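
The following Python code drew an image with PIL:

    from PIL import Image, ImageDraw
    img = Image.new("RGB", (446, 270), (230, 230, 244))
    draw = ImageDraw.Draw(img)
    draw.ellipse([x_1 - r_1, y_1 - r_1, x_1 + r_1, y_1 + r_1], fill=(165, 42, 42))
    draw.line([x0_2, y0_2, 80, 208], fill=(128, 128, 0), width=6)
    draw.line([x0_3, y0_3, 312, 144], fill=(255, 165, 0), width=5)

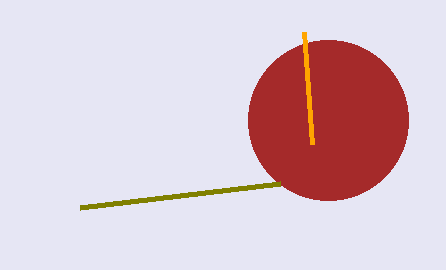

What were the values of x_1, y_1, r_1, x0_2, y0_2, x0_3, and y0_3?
x_1 = 328, y_1 = 120, r_1 = 80, x0_2 = 280, y0_2 = 184, x0_3 = 304, y0_3 = 32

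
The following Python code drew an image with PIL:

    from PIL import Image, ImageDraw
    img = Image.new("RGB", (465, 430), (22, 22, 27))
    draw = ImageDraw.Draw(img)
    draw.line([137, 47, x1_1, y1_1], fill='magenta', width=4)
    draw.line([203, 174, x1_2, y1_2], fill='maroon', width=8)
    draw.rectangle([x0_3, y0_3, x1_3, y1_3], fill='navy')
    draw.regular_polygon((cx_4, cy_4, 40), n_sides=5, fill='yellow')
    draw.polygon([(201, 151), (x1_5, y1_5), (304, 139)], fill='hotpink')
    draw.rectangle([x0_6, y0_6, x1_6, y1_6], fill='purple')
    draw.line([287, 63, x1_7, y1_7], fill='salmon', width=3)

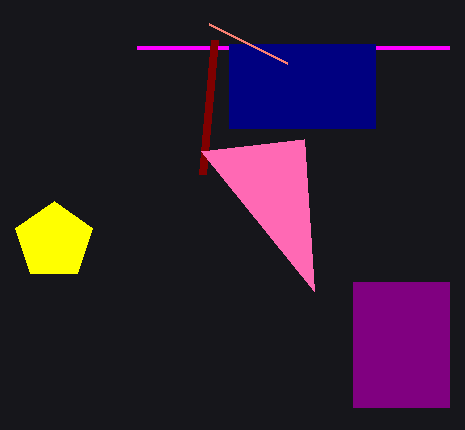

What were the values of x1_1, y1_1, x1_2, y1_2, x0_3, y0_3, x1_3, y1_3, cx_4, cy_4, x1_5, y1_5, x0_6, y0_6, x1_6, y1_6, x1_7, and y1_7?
x1_1 = 449
y1_1 = 47
x1_2 = 215
y1_2 = 40
x0_3 = 229
y0_3 = 44
x1_3 = 375
y1_3 = 128
cx_4 = 54
cy_4 = 241
x1_5 = 314
y1_5 = 291
x0_6 = 353
y0_6 = 282
x1_6 = 449
y1_6 = 407
x1_7 = 209
y1_7 = 24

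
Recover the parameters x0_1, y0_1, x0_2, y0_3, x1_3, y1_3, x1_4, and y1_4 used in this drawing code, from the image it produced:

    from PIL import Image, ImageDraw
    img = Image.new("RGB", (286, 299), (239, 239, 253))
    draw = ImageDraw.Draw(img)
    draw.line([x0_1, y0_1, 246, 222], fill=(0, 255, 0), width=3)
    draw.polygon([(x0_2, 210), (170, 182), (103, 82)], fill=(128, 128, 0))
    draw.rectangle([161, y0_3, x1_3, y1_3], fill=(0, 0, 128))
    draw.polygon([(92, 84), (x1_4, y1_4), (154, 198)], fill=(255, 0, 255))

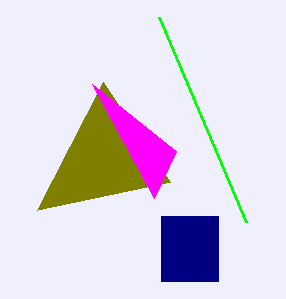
x0_1 = 159, y0_1 = 17, x0_2 = 37, y0_3 = 216, x1_3 = 218, y1_3 = 281, x1_4 = 176, y1_4 = 151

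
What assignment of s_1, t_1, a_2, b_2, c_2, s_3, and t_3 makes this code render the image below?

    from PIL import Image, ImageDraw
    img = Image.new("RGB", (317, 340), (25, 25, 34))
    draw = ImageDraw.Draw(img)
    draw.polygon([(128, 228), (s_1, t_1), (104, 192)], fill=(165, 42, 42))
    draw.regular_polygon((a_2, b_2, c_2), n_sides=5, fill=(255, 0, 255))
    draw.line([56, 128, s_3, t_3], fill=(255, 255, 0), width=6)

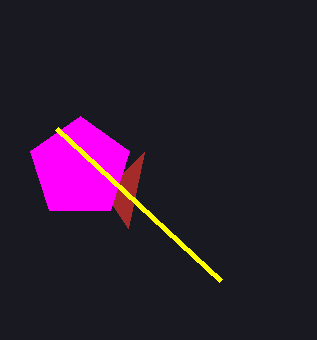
s_1 = 144; t_1 = 152; a_2 = 80; b_2 = 168; c_2 = 52; s_3 = 220; t_3 = 280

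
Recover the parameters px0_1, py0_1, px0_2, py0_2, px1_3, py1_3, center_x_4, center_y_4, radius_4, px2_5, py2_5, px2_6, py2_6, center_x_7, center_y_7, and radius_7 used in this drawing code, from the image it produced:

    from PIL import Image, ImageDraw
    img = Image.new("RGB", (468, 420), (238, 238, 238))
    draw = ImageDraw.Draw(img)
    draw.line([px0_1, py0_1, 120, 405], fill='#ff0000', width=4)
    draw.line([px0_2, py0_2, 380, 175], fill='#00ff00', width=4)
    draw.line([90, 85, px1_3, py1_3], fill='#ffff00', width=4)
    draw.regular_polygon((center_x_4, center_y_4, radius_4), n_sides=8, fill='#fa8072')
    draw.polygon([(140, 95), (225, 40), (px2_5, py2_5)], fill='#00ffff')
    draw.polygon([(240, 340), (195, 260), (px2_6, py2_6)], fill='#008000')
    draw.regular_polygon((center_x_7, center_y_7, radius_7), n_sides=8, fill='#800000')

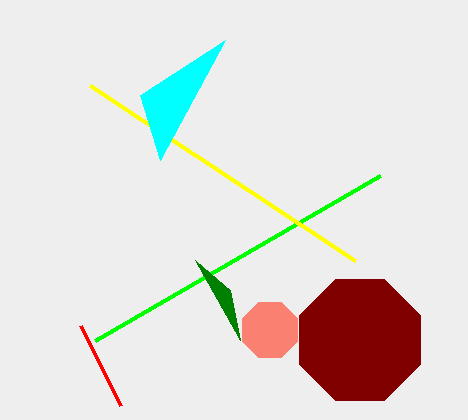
px0_1 = 80, py0_1 = 325, px0_2 = 95, py0_2 = 340, px1_3 = 355, py1_3 = 260, center_x_4 = 270, center_y_4 = 330, radius_4 = 30, px2_5 = 160, py2_5 = 160, px2_6 = 230, py2_6 = 290, center_x_7 = 360, center_y_7 = 340, radius_7 = 65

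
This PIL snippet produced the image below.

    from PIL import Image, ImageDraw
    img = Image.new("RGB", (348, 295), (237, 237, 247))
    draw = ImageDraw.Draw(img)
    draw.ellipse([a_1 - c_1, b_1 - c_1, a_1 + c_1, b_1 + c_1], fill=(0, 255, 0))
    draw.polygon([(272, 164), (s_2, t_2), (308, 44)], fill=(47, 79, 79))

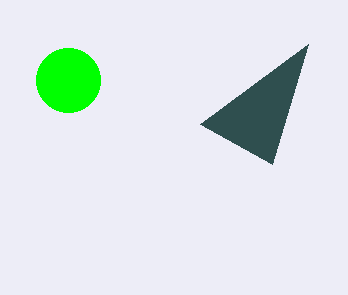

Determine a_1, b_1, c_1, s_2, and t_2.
a_1 = 68, b_1 = 80, c_1 = 32, s_2 = 200, t_2 = 124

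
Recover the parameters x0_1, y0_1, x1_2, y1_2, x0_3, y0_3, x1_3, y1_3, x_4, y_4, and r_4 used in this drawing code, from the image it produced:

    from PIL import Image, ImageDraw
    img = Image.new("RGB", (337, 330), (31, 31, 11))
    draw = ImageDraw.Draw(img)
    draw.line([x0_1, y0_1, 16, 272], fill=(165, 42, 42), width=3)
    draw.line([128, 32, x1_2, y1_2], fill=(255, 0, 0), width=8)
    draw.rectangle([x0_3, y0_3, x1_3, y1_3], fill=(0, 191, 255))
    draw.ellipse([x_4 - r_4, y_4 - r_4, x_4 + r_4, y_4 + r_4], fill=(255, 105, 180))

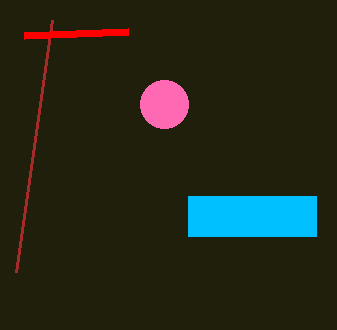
x0_1 = 52; y0_1 = 20; x1_2 = 24; y1_2 = 36; x0_3 = 188; y0_3 = 196; x1_3 = 316; y1_3 = 236; x_4 = 164; y_4 = 104; r_4 = 24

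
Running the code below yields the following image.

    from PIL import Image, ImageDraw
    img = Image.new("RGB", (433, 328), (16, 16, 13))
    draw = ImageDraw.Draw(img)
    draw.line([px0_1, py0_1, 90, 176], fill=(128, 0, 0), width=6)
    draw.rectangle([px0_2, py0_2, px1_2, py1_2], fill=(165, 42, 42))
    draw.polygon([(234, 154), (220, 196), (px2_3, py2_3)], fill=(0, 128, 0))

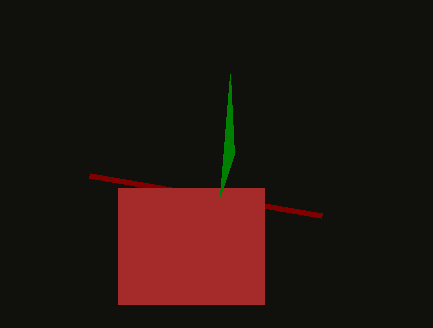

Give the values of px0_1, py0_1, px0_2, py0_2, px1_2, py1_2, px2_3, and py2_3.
px0_1 = 322; py0_1 = 216; px0_2 = 118; py0_2 = 188; px1_2 = 264; py1_2 = 304; px2_3 = 230; py2_3 = 74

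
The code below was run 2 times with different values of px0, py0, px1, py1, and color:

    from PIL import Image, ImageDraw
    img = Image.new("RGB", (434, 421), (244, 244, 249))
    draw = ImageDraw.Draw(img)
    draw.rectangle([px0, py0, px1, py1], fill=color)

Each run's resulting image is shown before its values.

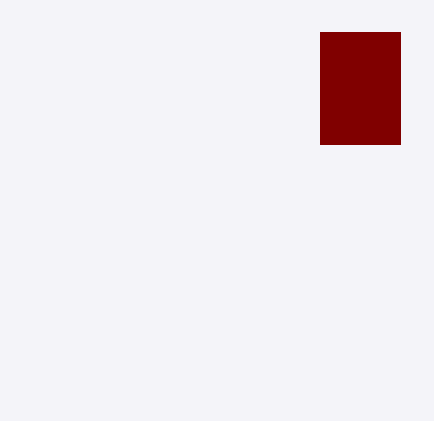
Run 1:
px0 = 320; py0 = 32; px1 = 400; py1 = 144; color = 'maroon'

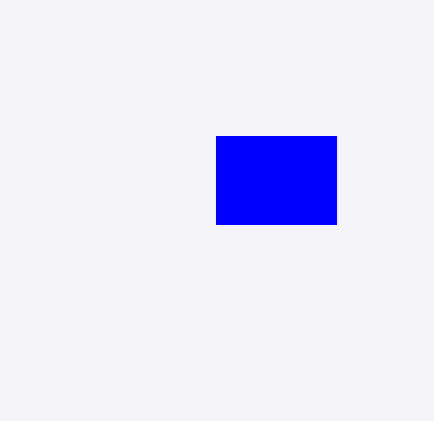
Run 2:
px0 = 216
py0 = 136
px1 = 336
py1 = 224
color = 'blue'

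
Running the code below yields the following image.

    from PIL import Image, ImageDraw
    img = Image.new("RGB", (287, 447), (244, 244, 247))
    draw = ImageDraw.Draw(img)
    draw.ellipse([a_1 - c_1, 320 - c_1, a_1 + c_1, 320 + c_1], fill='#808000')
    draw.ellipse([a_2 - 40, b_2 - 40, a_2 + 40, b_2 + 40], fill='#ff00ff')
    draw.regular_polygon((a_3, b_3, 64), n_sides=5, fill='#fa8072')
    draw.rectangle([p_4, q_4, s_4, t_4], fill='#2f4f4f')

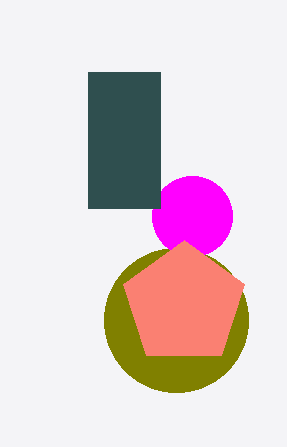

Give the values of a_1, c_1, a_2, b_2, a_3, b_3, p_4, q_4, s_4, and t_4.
a_1 = 176, c_1 = 72, a_2 = 192, b_2 = 216, a_3 = 184, b_3 = 304, p_4 = 88, q_4 = 72, s_4 = 160, t_4 = 208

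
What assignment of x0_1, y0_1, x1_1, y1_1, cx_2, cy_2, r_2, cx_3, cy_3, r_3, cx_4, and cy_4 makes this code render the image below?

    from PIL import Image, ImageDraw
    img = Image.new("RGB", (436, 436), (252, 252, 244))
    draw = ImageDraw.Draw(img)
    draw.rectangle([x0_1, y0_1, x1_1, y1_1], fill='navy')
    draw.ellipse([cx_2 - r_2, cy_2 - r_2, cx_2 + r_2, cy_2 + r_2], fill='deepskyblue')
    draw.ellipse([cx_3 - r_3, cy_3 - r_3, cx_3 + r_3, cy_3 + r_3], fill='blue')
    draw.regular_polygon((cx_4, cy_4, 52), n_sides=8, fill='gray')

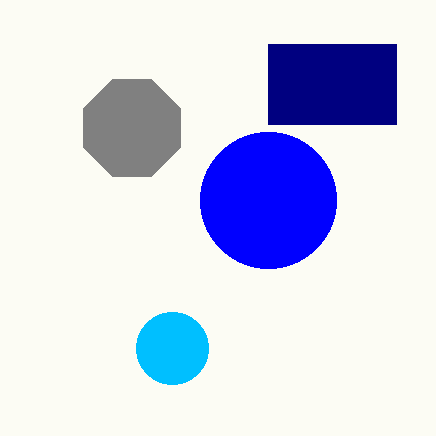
x0_1 = 268
y0_1 = 44
x1_1 = 396
y1_1 = 124
cx_2 = 172
cy_2 = 348
r_2 = 36
cx_3 = 268
cy_3 = 200
r_3 = 68
cx_4 = 132
cy_4 = 128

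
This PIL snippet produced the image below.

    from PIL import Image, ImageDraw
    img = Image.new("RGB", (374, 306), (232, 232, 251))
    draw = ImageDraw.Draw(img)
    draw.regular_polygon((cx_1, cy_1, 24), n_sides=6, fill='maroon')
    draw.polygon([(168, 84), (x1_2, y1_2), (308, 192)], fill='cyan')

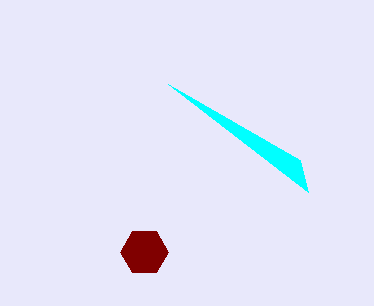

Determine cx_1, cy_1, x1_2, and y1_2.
cx_1 = 144
cy_1 = 252
x1_2 = 300
y1_2 = 160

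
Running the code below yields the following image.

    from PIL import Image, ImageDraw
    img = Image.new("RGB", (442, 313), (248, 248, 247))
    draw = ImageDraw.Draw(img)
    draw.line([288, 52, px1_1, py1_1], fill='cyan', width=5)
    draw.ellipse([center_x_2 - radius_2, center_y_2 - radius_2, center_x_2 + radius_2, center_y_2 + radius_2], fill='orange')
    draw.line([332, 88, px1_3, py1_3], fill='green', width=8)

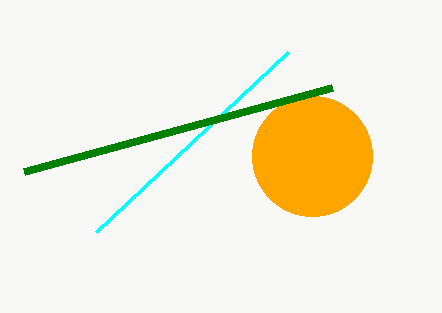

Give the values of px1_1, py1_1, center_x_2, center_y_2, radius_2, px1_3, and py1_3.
px1_1 = 96, py1_1 = 232, center_x_2 = 312, center_y_2 = 156, radius_2 = 60, px1_3 = 24, py1_3 = 172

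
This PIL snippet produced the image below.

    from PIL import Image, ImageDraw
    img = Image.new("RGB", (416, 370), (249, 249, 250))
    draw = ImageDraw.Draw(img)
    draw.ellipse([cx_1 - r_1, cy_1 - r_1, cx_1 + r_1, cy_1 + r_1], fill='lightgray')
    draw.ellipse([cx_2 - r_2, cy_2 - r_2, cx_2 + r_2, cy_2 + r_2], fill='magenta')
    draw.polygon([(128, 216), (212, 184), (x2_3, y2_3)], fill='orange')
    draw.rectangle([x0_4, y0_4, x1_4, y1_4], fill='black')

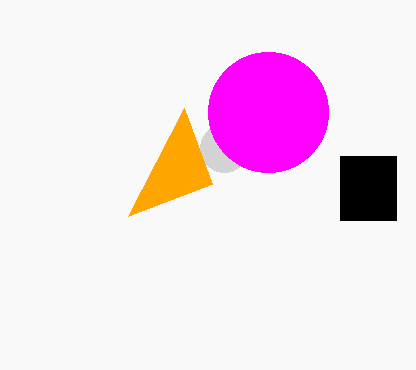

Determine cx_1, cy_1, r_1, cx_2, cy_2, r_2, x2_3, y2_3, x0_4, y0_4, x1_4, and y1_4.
cx_1 = 224, cy_1 = 148, r_1 = 24, cx_2 = 268, cy_2 = 112, r_2 = 60, x2_3 = 184, y2_3 = 108, x0_4 = 340, y0_4 = 156, x1_4 = 396, y1_4 = 220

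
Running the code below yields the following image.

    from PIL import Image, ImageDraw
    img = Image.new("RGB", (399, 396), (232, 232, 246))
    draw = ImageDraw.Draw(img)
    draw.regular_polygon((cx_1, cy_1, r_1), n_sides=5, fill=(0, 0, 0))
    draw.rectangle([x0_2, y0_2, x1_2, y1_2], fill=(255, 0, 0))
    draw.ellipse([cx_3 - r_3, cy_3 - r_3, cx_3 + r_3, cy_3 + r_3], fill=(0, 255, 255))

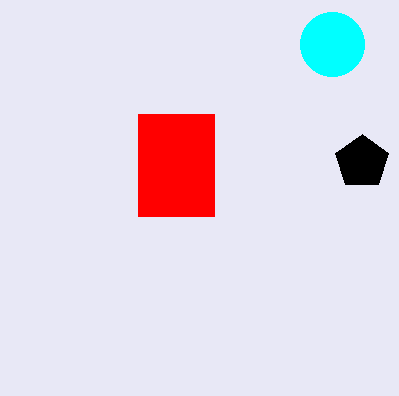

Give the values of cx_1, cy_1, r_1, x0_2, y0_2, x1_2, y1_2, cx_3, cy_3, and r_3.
cx_1 = 362; cy_1 = 162; r_1 = 28; x0_2 = 138; y0_2 = 114; x1_2 = 214; y1_2 = 216; cx_3 = 332; cy_3 = 44; r_3 = 32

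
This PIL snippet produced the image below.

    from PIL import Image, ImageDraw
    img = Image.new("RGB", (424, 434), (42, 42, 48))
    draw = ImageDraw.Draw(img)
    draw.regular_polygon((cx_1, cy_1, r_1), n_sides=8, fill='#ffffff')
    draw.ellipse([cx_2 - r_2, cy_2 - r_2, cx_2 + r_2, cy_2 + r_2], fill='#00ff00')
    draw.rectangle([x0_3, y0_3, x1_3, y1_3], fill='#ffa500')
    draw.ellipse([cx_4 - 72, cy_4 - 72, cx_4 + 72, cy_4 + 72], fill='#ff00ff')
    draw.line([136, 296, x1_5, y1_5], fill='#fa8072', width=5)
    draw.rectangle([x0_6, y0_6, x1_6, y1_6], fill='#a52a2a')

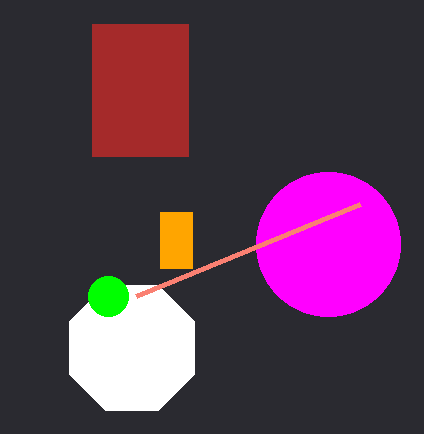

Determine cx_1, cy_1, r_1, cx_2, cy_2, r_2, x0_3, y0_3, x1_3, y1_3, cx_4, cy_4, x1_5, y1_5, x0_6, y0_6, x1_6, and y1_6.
cx_1 = 132
cy_1 = 348
r_1 = 68
cx_2 = 108
cy_2 = 296
r_2 = 20
x0_3 = 160
y0_3 = 212
x1_3 = 192
y1_3 = 268
cx_4 = 328
cy_4 = 244
x1_5 = 360
y1_5 = 204
x0_6 = 92
y0_6 = 24
x1_6 = 188
y1_6 = 156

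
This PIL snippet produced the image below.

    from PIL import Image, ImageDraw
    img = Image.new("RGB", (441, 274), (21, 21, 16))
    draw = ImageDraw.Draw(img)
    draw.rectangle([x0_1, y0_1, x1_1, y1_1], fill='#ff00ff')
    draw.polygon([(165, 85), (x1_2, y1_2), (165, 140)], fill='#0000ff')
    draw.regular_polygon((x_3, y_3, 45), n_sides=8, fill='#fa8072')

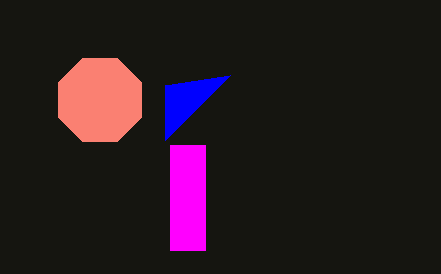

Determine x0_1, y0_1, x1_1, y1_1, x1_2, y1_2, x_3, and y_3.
x0_1 = 170; y0_1 = 145; x1_1 = 205; y1_1 = 250; x1_2 = 230; y1_2 = 75; x_3 = 100; y_3 = 100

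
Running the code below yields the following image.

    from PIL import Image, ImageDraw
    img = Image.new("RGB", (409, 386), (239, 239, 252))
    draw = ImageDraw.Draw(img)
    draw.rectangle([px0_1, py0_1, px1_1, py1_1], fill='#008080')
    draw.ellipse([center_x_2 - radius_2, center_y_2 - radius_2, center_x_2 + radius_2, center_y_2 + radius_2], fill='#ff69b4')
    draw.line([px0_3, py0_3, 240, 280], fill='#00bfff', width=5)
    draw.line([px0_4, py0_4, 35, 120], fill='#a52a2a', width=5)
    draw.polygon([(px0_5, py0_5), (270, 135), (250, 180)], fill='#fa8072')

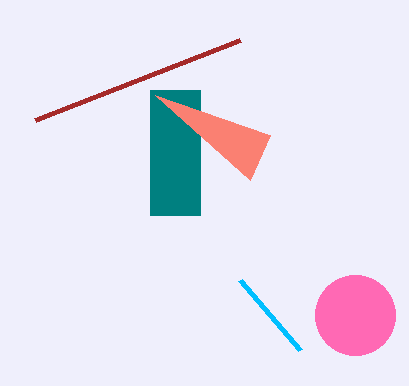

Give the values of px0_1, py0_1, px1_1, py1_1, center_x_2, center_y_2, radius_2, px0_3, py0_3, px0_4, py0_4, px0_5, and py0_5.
px0_1 = 150, py0_1 = 90, px1_1 = 200, py1_1 = 215, center_x_2 = 355, center_y_2 = 315, radius_2 = 40, px0_3 = 300, py0_3 = 350, px0_4 = 240, py0_4 = 40, px0_5 = 155, py0_5 = 95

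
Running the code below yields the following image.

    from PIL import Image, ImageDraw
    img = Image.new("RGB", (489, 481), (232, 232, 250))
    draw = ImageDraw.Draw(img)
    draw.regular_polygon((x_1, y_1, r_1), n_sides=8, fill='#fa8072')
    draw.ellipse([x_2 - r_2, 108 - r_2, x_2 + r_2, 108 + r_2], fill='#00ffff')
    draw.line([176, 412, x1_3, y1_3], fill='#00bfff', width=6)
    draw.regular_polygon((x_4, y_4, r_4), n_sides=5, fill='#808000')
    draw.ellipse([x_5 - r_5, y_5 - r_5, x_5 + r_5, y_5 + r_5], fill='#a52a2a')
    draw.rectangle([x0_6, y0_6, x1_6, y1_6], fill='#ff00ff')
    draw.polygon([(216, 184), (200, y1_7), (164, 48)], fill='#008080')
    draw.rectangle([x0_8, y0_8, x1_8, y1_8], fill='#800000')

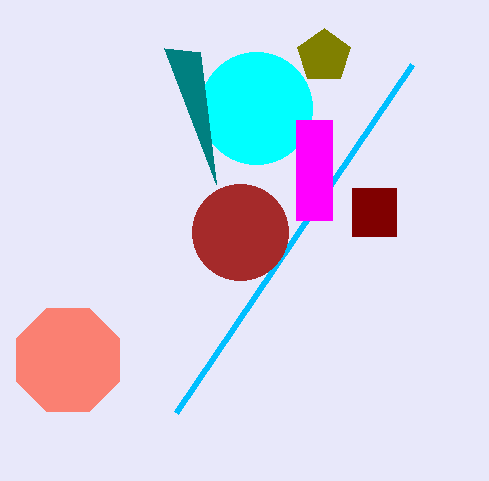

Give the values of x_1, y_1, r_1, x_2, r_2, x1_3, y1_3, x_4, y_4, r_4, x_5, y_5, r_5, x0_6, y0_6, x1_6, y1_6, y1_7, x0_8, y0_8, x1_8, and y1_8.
x_1 = 68, y_1 = 360, r_1 = 56, x_2 = 256, r_2 = 56, x1_3 = 412, y1_3 = 64, x_4 = 324, y_4 = 56, r_4 = 28, x_5 = 240, y_5 = 232, r_5 = 48, x0_6 = 296, y0_6 = 120, x1_6 = 332, y1_6 = 220, y1_7 = 52, x0_8 = 352, y0_8 = 188, x1_8 = 396, y1_8 = 236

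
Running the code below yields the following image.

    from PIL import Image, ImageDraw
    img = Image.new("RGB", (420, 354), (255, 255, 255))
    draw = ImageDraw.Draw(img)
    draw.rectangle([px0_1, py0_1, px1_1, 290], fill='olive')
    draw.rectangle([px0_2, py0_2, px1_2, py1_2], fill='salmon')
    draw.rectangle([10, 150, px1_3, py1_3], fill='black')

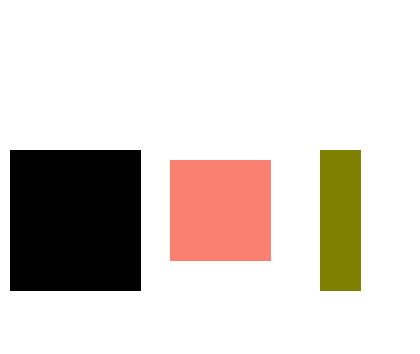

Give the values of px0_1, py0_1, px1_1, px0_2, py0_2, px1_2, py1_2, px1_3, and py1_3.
px0_1 = 320, py0_1 = 150, px1_1 = 360, px0_2 = 170, py0_2 = 160, px1_2 = 270, py1_2 = 260, px1_3 = 140, py1_3 = 290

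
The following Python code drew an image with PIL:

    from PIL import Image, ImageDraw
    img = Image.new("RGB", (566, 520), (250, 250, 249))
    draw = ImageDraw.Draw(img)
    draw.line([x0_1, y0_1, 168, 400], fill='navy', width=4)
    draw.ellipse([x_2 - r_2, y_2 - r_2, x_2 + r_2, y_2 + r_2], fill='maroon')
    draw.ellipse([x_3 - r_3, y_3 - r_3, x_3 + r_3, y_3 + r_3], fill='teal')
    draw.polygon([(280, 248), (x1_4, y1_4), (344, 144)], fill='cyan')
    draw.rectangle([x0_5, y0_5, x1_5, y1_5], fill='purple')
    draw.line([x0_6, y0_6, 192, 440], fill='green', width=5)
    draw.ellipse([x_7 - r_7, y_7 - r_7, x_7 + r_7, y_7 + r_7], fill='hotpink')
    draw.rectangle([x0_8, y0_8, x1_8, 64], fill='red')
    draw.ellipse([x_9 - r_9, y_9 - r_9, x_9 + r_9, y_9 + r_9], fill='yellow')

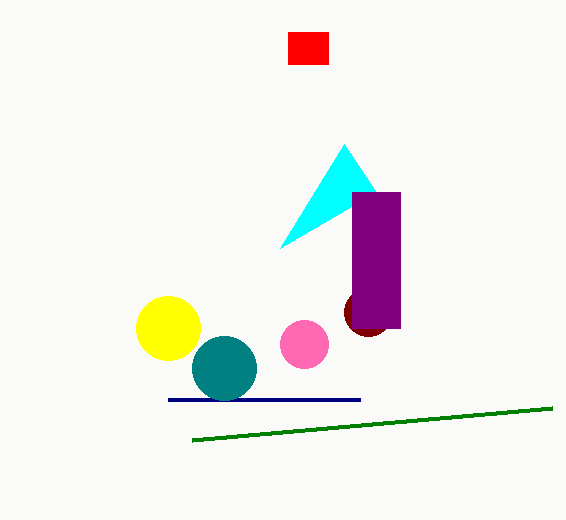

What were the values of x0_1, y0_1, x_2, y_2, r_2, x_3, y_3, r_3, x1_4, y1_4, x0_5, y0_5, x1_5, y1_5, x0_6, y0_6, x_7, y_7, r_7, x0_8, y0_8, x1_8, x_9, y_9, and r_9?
x0_1 = 360; y0_1 = 400; x_2 = 368; y_2 = 312; r_2 = 24; x_3 = 224; y_3 = 368; r_3 = 32; x1_4 = 376; y1_4 = 192; x0_5 = 352; y0_5 = 192; x1_5 = 400; y1_5 = 328; x0_6 = 552; y0_6 = 408; x_7 = 304; y_7 = 344; r_7 = 24; x0_8 = 288; y0_8 = 32; x1_8 = 328; x_9 = 168; y_9 = 328; r_9 = 32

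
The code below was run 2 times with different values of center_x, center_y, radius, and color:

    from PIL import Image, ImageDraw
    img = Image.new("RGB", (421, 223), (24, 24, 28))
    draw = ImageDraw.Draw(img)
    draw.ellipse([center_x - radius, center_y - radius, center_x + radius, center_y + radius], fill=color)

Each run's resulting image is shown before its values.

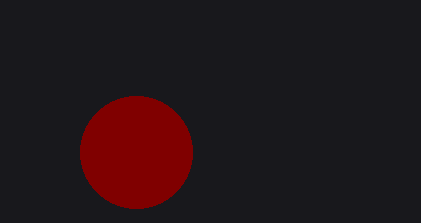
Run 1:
center_x = 136; center_y = 152; radius = 56; color = 'maroon'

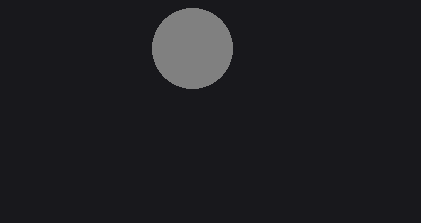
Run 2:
center_x = 192; center_y = 48; radius = 40; color = 'gray'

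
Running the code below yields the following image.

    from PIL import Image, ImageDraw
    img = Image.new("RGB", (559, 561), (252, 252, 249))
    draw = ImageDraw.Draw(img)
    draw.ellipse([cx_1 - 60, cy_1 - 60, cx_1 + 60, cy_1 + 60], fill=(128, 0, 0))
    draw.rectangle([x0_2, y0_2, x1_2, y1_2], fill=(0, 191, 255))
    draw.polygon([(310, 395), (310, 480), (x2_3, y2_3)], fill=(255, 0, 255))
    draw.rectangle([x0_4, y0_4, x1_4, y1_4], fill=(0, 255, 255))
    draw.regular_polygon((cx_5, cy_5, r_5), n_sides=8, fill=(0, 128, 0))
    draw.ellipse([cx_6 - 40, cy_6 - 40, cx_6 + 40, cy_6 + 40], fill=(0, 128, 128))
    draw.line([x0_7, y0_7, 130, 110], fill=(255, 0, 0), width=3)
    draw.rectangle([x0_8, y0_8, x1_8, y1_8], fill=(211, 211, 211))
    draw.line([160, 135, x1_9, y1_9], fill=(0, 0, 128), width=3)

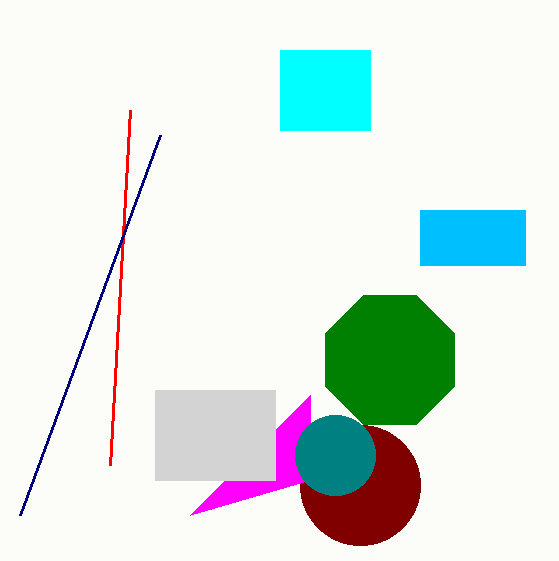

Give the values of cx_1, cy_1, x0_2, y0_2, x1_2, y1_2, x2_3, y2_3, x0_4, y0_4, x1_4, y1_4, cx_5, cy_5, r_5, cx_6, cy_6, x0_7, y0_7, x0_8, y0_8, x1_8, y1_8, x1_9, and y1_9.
cx_1 = 360; cy_1 = 485; x0_2 = 420; y0_2 = 210; x1_2 = 525; y1_2 = 265; x2_3 = 190; y2_3 = 515; x0_4 = 280; y0_4 = 50; x1_4 = 370; y1_4 = 130; cx_5 = 390; cy_5 = 360; r_5 = 70; cx_6 = 335; cy_6 = 455; x0_7 = 110; y0_7 = 465; x0_8 = 155; y0_8 = 390; x1_8 = 275; y1_8 = 480; x1_9 = 20; y1_9 = 515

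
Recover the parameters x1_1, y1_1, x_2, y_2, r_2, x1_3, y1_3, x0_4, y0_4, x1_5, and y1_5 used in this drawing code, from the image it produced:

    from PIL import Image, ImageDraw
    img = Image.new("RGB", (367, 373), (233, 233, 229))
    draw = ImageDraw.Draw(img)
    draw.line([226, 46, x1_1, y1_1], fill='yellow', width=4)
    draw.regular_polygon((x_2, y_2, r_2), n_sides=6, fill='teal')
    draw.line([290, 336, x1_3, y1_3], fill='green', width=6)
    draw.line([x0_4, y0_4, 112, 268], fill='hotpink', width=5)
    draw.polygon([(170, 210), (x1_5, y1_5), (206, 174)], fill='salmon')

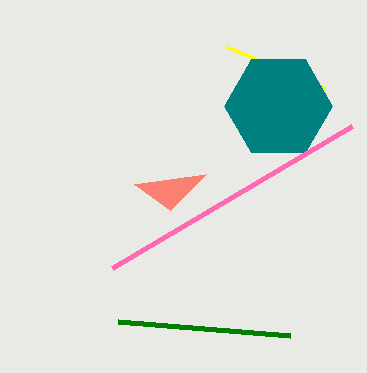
x1_1 = 324; y1_1 = 88; x_2 = 278; y_2 = 106; r_2 = 54; x1_3 = 118; y1_3 = 322; x0_4 = 352; y0_4 = 126; x1_5 = 134; y1_5 = 184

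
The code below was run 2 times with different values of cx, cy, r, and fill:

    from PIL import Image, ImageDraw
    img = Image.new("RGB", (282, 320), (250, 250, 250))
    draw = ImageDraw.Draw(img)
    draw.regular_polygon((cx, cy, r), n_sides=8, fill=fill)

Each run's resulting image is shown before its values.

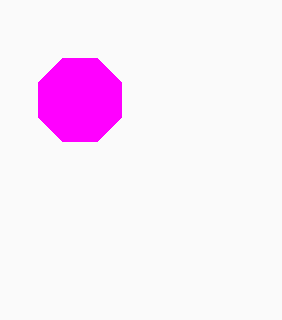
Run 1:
cx = 80, cy = 100, r = 45, fill = 'magenta'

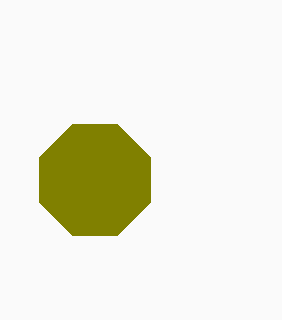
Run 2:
cx = 95; cy = 180; r = 60; fill = 'olive'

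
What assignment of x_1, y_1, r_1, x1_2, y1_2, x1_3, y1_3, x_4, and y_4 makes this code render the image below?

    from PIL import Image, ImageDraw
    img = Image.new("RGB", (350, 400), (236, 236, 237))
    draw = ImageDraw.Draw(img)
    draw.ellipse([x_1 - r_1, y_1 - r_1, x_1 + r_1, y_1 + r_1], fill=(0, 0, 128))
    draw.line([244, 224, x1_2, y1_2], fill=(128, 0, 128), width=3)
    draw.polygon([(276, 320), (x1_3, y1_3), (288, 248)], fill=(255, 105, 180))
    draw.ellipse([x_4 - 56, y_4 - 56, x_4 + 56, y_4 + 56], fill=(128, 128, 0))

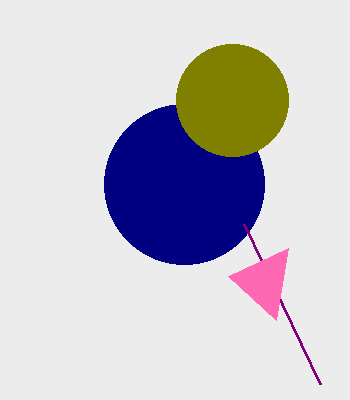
x_1 = 184
y_1 = 184
r_1 = 80
x1_2 = 320
y1_2 = 384
x1_3 = 228
y1_3 = 276
x_4 = 232
y_4 = 100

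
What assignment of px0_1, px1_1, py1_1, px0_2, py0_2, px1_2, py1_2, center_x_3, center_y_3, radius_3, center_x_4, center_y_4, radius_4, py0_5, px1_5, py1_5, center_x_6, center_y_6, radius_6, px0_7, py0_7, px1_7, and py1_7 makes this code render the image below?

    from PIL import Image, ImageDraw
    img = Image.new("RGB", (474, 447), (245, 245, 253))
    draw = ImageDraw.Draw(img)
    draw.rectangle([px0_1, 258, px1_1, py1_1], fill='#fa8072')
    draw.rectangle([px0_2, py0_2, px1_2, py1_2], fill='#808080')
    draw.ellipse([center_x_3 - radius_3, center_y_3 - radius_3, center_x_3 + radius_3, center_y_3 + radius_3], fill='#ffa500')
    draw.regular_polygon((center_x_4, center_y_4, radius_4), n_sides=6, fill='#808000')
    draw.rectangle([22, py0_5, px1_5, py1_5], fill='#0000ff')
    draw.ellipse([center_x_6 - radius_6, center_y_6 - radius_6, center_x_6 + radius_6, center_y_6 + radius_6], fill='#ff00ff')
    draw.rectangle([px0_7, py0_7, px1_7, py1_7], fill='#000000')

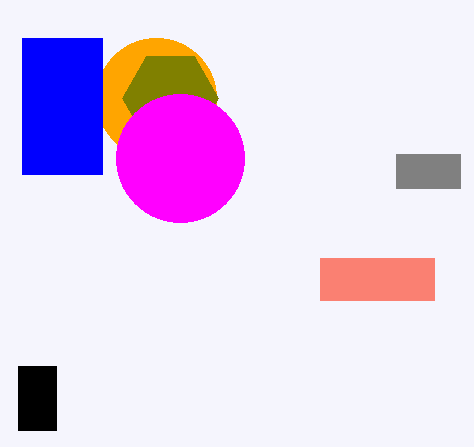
px0_1 = 320; px1_1 = 434; py1_1 = 300; px0_2 = 396; py0_2 = 154; px1_2 = 460; py1_2 = 188; center_x_3 = 156; center_y_3 = 98; radius_3 = 60; center_x_4 = 170; center_y_4 = 98; radius_4 = 48; py0_5 = 38; px1_5 = 102; py1_5 = 174; center_x_6 = 180; center_y_6 = 158; radius_6 = 64; px0_7 = 18; py0_7 = 366; px1_7 = 56; py1_7 = 430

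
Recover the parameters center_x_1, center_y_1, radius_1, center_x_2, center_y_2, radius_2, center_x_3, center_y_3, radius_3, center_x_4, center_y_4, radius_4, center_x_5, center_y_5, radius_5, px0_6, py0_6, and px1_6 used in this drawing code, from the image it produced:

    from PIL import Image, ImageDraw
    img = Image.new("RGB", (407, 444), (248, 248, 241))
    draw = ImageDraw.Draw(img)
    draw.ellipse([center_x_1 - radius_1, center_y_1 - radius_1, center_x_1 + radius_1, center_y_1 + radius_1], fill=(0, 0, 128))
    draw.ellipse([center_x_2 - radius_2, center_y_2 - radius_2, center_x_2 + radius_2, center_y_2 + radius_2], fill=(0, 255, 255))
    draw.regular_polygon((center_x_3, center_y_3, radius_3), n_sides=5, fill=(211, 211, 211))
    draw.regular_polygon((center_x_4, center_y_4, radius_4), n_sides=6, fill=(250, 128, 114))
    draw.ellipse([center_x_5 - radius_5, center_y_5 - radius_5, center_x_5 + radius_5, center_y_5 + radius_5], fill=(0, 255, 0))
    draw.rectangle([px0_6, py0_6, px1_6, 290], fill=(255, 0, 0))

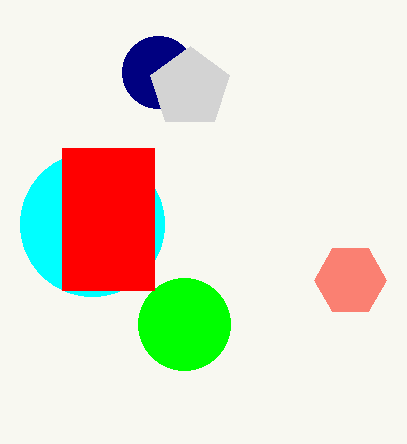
center_x_1 = 158
center_y_1 = 72
radius_1 = 36
center_x_2 = 92
center_y_2 = 224
radius_2 = 72
center_x_3 = 190
center_y_3 = 88
radius_3 = 42
center_x_4 = 350
center_y_4 = 280
radius_4 = 36
center_x_5 = 184
center_y_5 = 324
radius_5 = 46
px0_6 = 62
py0_6 = 148
px1_6 = 154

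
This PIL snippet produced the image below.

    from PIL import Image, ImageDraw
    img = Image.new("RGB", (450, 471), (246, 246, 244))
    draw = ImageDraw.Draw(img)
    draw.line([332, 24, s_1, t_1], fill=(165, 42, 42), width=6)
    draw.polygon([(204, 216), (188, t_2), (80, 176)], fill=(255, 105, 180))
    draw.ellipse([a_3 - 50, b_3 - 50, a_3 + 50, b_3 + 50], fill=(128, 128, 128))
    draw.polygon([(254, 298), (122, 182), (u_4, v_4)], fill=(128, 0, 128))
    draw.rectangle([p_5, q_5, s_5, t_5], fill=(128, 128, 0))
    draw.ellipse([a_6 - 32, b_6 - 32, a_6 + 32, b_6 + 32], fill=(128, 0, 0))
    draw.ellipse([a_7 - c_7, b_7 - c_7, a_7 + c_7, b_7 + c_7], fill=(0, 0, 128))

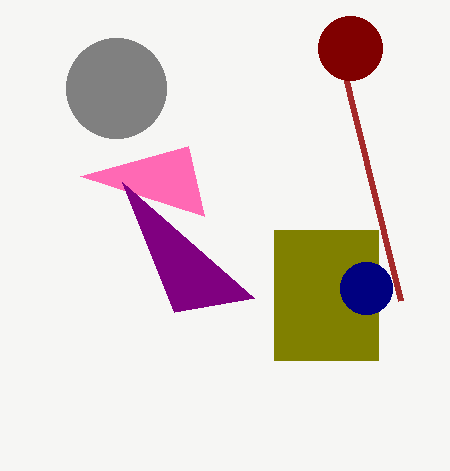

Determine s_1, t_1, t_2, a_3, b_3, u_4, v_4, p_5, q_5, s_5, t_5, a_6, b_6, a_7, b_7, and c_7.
s_1 = 400
t_1 = 300
t_2 = 146
a_3 = 116
b_3 = 88
u_4 = 174
v_4 = 312
p_5 = 274
q_5 = 230
s_5 = 378
t_5 = 360
a_6 = 350
b_6 = 48
a_7 = 366
b_7 = 288
c_7 = 26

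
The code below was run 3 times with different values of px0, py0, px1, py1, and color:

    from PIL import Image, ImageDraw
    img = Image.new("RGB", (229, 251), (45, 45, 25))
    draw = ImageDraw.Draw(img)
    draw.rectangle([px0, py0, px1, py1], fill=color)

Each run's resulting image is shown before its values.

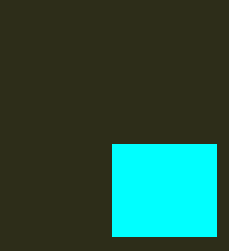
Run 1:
px0 = 112
py0 = 144
px1 = 216
py1 = 236
color = 'cyan'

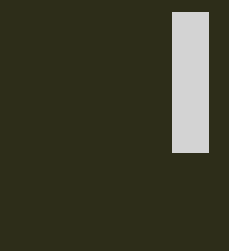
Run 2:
px0 = 172
py0 = 12
px1 = 208
py1 = 152
color = 'lightgray'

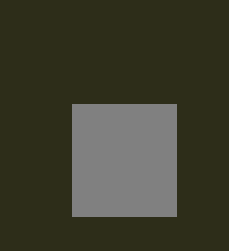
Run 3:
px0 = 72
py0 = 104
px1 = 176
py1 = 216
color = 'gray'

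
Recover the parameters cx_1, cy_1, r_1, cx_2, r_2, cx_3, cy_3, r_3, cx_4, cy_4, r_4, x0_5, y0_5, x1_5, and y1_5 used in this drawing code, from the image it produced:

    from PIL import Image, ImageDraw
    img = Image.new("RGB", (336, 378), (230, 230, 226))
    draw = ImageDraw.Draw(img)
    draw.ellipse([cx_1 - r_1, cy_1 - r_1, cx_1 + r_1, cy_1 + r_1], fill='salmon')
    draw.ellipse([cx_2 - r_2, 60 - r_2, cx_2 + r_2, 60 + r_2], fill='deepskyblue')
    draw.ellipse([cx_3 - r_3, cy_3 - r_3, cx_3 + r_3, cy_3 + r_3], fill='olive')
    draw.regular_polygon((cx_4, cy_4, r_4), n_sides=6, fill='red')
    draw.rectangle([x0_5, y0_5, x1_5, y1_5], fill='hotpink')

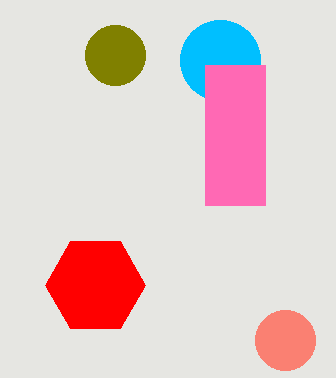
cx_1 = 285
cy_1 = 340
r_1 = 30
cx_2 = 220
r_2 = 40
cx_3 = 115
cy_3 = 55
r_3 = 30
cx_4 = 95
cy_4 = 285
r_4 = 50
x0_5 = 205
y0_5 = 65
x1_5 = 265
y1_5 = 205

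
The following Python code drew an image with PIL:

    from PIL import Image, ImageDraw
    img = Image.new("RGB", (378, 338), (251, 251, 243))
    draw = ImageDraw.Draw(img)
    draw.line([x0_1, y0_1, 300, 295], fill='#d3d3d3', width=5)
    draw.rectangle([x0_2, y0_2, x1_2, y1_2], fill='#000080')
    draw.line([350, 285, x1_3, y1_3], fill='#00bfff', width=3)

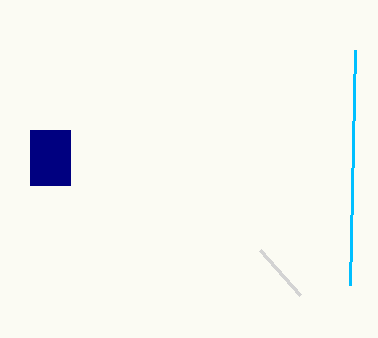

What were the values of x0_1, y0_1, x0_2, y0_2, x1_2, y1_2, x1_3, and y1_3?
x0_1 = 260; y0_1 = 250; x0_2 = 30; y0_2 = 130; x1_2 = 70; y1_2 = 185; x1_3 = 355; y1_3 = 50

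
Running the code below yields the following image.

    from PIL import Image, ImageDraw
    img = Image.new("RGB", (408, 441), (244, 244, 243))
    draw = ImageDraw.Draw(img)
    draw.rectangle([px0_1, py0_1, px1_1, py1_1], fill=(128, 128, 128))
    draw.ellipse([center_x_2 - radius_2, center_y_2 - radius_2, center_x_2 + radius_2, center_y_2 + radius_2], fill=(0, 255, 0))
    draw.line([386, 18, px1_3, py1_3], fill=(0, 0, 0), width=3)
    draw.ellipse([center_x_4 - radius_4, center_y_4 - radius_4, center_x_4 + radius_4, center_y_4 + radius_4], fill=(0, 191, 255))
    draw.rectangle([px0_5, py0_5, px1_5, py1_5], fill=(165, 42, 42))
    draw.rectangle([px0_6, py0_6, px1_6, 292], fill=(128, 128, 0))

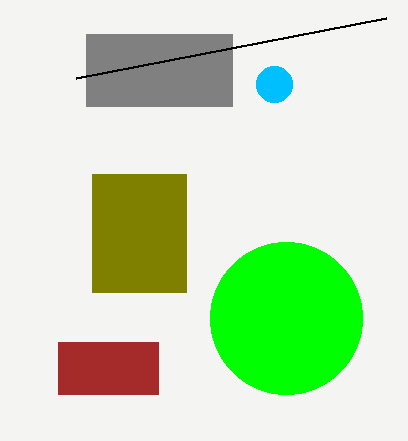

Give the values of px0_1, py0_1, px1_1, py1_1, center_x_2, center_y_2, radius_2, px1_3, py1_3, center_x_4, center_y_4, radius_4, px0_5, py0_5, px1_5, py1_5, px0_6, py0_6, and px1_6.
px0_1 = 86
py0_1 = 34
px1_1 = 232
py1_1 = 106
center_x_2 = 286
center_y_2 = 318
radius_2 = 76
px1_3 = 76
py1_3 = 78
center_x_4 = 274
center_y_4 = 84
radius_4 = 18
px0_5 = 58
py0_5 = 342
px1_5 = 158
py1_5 = 394
px0_6 = 92
py0_6 = 174
px1_6 = 186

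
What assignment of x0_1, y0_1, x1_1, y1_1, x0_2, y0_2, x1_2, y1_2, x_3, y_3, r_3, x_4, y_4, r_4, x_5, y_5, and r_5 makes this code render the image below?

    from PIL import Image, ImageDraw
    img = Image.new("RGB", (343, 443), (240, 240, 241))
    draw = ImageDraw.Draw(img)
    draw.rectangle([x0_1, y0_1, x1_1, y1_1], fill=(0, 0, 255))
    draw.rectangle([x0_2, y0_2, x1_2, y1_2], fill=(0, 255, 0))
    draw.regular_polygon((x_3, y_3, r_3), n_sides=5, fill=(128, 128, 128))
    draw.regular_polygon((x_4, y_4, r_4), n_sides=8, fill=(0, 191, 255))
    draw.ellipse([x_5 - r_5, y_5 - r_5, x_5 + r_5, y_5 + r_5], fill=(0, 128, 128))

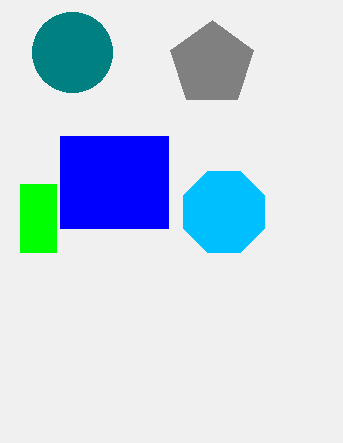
x0_1 = 60
y0_1 = 136
x1_1 = 168
y1_1 = 228
x0_2 = 20
y0_2 = 184
x1_2 = 56
y1_2 = 252
x_3 = 212
y_3 = 64
r_3 = 44
x_4 = 224
y_4 = 212
r_4 = 44
x_5 = 72
y_5 = 52
r_5 = 40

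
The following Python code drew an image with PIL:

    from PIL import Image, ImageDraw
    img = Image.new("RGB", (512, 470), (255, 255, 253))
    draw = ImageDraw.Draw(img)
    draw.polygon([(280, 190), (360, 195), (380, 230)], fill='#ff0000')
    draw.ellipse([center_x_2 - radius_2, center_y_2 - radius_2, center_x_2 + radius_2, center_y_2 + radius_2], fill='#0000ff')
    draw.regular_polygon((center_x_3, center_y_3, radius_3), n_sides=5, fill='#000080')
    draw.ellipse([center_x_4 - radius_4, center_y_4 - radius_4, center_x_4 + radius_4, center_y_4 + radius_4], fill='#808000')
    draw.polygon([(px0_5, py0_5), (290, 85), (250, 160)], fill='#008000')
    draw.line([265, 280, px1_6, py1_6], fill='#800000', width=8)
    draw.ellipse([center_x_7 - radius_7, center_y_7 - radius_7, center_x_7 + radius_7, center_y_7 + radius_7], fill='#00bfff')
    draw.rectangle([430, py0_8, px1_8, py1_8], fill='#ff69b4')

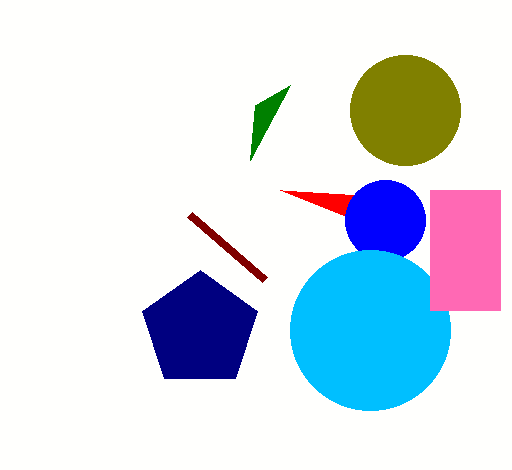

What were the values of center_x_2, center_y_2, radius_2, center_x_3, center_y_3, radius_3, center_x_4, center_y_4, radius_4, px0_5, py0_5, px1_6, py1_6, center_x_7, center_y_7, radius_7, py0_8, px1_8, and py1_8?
center_x_2 = 385, center_y_2 = 220, radius_2 = 40, center_x_3 = 200, center_y_3 = 330, radius_3 = 60, center_x_4 = 405, center_y_4 = 110, radius_4 = 55, px0_5 = 255, py0_5 = 105, px1_6 = 190, py1_6 = 215, center_x_7 = 370, center_y_7 = 330, radius_7 = 80, py0_8 = 190, px1_8 = 500, py1_8 = 310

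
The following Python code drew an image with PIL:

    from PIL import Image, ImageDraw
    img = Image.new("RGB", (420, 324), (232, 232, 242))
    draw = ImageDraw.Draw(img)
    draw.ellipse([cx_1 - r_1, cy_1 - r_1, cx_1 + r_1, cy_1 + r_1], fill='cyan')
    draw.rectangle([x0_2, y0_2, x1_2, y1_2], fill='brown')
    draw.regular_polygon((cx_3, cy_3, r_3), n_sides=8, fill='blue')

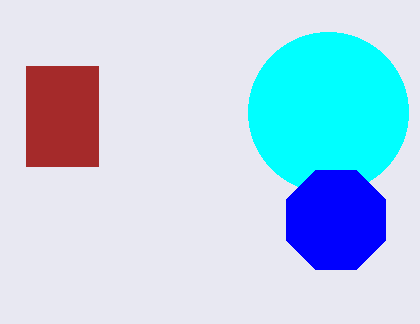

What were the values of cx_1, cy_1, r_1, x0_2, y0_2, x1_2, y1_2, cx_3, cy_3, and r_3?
cx_1 = 328
cy_1 = 112
r_1 = 80
x0_2 = 26
y0_2 = 66
x1_2 = 98
y1_2 = 166
cx_3 = 336
cy_3 = 220
r_3 = 54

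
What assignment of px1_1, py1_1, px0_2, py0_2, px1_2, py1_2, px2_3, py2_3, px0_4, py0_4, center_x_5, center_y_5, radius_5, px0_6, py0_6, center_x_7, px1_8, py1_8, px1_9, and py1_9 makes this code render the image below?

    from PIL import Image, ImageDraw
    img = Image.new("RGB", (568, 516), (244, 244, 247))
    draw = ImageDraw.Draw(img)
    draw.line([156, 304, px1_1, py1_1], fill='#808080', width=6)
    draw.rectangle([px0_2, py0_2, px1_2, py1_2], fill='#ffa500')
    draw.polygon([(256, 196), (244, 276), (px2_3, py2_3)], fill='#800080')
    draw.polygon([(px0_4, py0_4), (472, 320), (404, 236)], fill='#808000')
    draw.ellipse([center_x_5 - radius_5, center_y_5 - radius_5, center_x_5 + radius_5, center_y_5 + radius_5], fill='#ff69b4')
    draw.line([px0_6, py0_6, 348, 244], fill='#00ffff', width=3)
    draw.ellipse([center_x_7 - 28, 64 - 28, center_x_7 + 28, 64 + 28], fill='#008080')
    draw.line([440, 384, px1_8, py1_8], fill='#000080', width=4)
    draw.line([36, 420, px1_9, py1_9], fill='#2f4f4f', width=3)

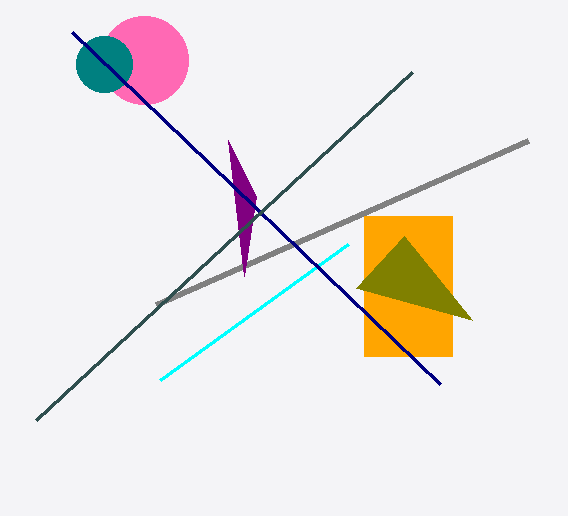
px1_1 = 528
py1_1 = 140
px0_2 = 364
py0_2 = 216
px1_2 = 452
py1_2 = 356
px2_3 = 228
py2_3 = 140
px0_4 = 356
py0_4 = 288
center_x_5 = 144
center_y_5 = 60
radius_5 = 44
px0_6 = 160
py0_6 = 380
center_x_7 = 104
px1_8 = 72
py1_8 = 32
px1_9 = 412
py1_9 = 72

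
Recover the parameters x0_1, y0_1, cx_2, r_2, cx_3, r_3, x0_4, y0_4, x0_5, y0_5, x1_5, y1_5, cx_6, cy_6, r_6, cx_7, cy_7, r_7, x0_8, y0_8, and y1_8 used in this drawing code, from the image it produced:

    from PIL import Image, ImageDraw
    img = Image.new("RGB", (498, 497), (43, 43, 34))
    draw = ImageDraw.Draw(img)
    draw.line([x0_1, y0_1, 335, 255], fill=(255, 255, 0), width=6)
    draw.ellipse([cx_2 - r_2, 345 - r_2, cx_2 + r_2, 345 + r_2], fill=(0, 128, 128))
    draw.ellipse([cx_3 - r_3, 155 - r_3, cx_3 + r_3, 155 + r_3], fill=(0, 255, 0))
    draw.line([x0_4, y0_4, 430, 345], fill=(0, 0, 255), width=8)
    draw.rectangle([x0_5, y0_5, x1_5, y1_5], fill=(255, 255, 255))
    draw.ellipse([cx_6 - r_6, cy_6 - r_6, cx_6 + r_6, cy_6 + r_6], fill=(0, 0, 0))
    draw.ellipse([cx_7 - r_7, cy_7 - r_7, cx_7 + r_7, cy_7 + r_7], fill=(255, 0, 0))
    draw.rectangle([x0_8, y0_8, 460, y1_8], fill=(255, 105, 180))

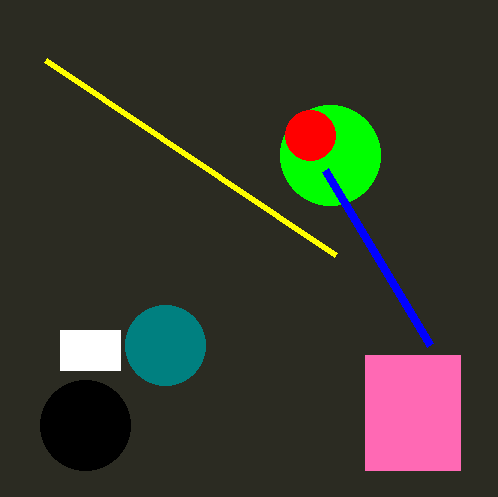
x0_1 = 45; y0_1 = 60; cx_2 = 165; r_2 = 40; cx_3 = 330; r_3 = 50; x0_4 = 325; y0_4 = 170; x0_5 = 60; y0_5 = 330; x1_5 = 120; y1_5 = 370; cx_6 = 85; cy_6 = 425; r_6 = 45; cx_7 = 310; cy_7 = 135; r_7 = 25; x0_8 = 365; y0_8 = 355; y1_8 = 470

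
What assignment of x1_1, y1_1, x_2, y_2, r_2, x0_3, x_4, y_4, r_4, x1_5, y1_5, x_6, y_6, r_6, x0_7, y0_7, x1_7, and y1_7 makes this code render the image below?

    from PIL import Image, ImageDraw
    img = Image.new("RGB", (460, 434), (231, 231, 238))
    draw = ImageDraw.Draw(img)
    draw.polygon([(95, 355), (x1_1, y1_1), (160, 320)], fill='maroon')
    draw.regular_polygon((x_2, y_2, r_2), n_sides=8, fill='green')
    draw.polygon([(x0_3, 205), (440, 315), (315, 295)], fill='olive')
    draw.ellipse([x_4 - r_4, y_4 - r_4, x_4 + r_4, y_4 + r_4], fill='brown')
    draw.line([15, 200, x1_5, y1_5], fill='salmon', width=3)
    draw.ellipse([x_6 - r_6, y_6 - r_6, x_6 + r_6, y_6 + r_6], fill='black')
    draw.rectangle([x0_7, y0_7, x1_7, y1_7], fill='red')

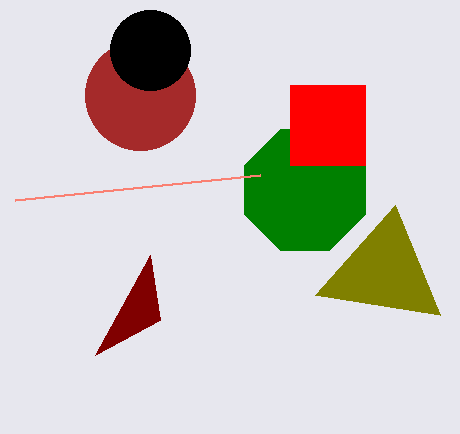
x1_1 = 150
y1_1 = 255
x_2 = 305
y_2 = 190
r_2 = 65
x0_3 = 395
x_4 = 140
y_4 = 95
r_4 = 55
x1_5 = 260
y1_5 = 175
x_6 = 150
y_6 = 50
r_6 = 40
x0_7 = 290
y0_7 = 85
x1_7 = 365
y1_7 = 165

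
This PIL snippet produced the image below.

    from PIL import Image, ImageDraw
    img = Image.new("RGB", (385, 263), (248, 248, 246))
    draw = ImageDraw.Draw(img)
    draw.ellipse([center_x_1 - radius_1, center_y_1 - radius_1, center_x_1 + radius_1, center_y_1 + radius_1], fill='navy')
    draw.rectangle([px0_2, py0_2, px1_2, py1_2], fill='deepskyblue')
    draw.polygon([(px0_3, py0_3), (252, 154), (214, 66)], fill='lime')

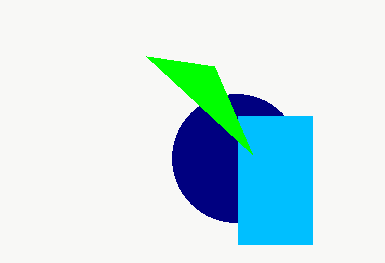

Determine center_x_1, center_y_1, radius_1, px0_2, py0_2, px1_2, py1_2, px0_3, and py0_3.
center_x_1 = 236
center_y_1 = 158
radius_1 = 64
px0_2 = 238
py0_2 = 116
px1_2 = 312
py1_2 = 244
px0_3 = 146
py0_3 = 56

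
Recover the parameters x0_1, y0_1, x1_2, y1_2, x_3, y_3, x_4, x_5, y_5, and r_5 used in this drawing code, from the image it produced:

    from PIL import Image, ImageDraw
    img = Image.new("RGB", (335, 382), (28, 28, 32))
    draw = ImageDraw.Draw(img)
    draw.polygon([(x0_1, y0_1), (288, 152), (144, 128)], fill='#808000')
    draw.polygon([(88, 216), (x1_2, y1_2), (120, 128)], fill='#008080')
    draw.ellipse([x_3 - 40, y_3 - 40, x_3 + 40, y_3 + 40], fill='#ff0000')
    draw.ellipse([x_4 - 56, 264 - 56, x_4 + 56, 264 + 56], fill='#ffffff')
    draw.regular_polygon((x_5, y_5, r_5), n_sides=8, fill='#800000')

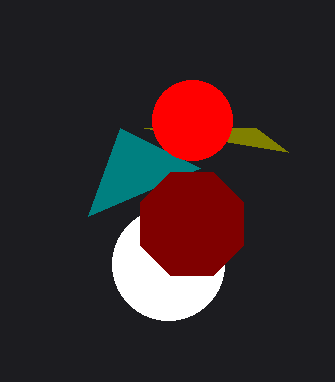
x0_1 = 256
y0_1 = 128
x1_2 = 200
y1_2 = 168
x_3 = 192
y_3 = 120
x_4 = 168
x_5 = 192
y_5 = 224
r_5 = 56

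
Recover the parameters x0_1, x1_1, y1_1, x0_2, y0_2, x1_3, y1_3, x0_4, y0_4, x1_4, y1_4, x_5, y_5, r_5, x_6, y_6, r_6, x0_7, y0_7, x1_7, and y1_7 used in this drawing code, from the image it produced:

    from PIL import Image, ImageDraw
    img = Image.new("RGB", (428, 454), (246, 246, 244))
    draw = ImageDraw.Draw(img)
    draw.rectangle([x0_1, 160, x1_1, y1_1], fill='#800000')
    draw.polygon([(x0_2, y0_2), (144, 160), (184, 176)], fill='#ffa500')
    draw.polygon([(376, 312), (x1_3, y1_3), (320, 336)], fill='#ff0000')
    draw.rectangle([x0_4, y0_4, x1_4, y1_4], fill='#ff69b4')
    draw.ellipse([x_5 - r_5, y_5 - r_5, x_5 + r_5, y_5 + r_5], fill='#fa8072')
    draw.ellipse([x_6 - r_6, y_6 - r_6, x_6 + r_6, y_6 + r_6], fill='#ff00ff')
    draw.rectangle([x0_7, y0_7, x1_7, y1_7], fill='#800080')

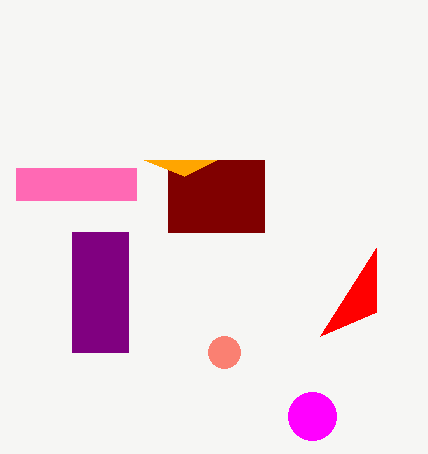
x0_1 = 168, x1_1 = 264, y1_1 = 232, x0_2 = 216, y0_2 = 160, x1_3 = 376, y1_3 = 248, x0_4 = 16, y0_4 = 168, x1_4 = 136, y1_4 = 200, x_5 = 224, y_5 = 352, r_5 = 16, x_6 = 312, y_6 = 416, r_6 = 24, x0_7 = 72, y0_7 = 232, x1_7 = 128, y1_7 = 352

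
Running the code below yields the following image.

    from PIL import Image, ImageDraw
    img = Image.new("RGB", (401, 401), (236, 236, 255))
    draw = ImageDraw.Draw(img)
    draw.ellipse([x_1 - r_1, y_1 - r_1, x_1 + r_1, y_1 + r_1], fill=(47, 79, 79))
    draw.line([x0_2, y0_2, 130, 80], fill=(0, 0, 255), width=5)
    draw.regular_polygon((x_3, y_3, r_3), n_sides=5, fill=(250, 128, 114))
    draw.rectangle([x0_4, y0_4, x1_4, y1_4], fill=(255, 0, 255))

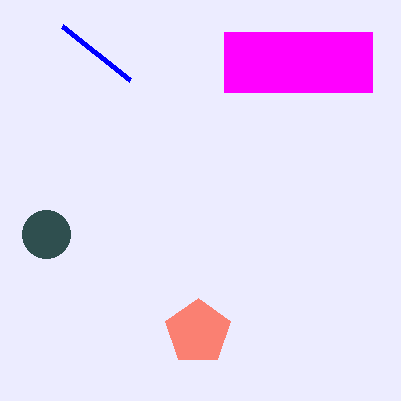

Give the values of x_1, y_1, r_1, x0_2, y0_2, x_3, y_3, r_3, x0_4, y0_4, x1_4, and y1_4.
x_1 = 46; y_1 = 234; r_1 = 24; x0_2 = 62; y0_2 = 26; x_3 = 198; y_3 = 332; r_3 = 34; x0_4 = 224; y0_4 = 32; x1_4 = 372; y1_4 = 92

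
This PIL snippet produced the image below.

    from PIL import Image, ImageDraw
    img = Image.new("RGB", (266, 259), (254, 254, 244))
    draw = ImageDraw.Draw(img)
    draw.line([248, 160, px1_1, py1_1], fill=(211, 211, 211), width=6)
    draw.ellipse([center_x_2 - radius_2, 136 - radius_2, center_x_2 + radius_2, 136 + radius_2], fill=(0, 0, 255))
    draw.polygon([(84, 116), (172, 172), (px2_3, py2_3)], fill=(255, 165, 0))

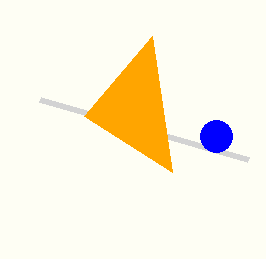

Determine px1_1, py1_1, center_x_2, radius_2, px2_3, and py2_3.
px1_1 = 40, py1_1 = 100, center_x_2 = 216, radius_2 = 16, px2_3 = 152, py2_3 = 36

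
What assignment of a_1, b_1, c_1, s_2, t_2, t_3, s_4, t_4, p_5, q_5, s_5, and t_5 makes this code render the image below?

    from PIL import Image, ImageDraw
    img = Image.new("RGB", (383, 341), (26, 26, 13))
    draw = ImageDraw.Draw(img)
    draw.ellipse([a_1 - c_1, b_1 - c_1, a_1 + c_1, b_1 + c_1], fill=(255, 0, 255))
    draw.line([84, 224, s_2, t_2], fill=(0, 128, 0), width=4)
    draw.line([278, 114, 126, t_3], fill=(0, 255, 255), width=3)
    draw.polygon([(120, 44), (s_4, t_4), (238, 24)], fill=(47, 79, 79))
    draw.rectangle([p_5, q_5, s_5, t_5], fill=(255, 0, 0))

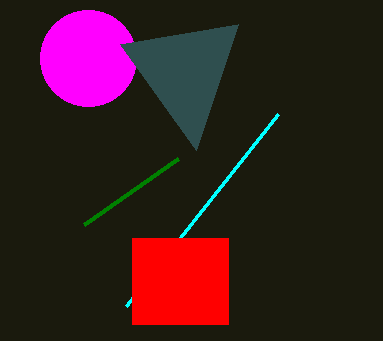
a_1 = 88
b_1 = 58
c_1 = 48
s_2 = 178
t_2 = 158
t_3 = 306
s_4 = 196
t_4 = 150
p_5 = 132
q_5 = 238
s_5 = 228
t_5 = 324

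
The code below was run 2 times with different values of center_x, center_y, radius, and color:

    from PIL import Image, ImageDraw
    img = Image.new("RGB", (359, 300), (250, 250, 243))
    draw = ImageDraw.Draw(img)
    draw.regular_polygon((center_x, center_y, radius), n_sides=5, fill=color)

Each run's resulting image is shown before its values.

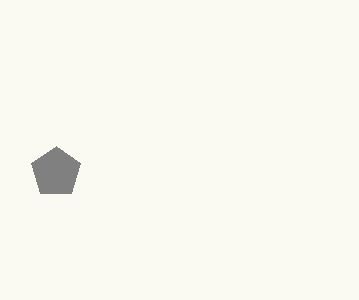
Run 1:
center_x = 56; center_y = 172; radius = 26; color = 'gray'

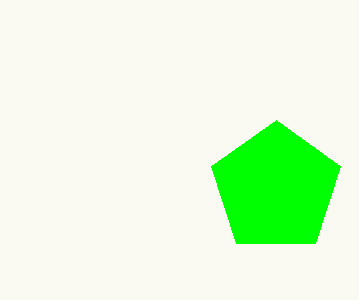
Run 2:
center_x = 276; center_y = 188; radius = 68; color = 'lime'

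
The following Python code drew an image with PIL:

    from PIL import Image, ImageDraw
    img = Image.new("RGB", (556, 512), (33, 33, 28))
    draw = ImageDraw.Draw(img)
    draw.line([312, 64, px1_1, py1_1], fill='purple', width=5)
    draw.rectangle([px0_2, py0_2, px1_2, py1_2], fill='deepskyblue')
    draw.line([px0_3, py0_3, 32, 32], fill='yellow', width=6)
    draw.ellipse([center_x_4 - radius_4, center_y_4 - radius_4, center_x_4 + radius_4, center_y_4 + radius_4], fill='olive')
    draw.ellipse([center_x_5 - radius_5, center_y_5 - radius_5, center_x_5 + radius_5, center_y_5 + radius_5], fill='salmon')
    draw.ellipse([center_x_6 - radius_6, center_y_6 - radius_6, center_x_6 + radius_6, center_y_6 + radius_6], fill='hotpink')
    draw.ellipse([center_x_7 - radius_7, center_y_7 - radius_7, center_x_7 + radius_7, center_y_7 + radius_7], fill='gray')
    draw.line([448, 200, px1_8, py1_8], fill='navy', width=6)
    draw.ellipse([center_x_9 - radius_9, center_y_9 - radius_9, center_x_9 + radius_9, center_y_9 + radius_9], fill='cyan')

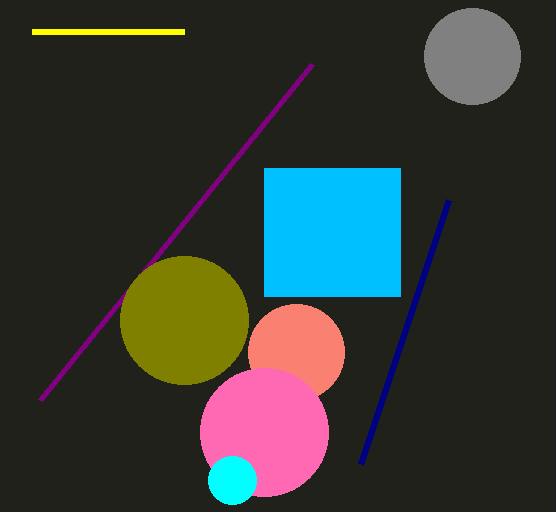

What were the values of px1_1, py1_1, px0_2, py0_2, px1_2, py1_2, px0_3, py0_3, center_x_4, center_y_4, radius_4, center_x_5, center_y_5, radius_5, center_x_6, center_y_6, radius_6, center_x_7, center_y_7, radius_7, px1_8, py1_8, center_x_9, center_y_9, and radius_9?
px1_1 = 40
py1_1 = 400
px0_2 = 264
py0_2 = 168
px1_2 = 400
py1_2 = 296
px0_3 = 184
py0_3 = 32
center_x_4 = 184
center_y_4 = 320
radius_4 = 64
center_x_5 = 296
center_y_5 = 352
radius_5 = 48
center_x_6 = 264
center_y_6 = 432
radius_6 = 64
center_x_7 = 472
center_y_7 = 56
radius_7 = 48
px1_8 = 360
py1_8 = 464
center_x_9 = 232
center_y_9 = 480
radius_9 = 24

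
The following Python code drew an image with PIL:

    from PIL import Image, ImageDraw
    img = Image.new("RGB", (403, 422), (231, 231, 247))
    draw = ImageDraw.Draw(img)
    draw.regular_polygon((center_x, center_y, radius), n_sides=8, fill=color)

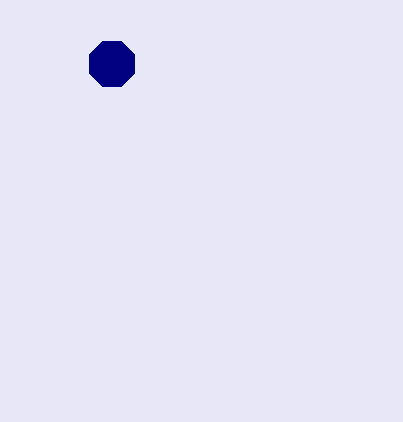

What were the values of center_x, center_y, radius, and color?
center_x = 112
center_y = 64
radius = 24
color = 'navy'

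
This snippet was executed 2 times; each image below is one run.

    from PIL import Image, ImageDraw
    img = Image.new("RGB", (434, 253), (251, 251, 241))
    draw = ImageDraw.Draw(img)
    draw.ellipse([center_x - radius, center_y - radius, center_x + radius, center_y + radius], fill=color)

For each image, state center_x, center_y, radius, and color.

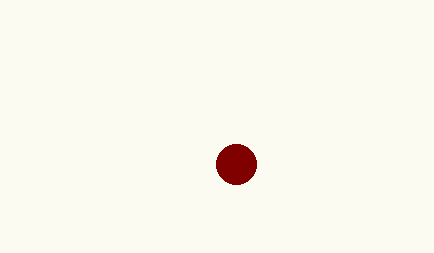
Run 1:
center_x = 236
center_y = 164
radius = 20
color = 'maroon'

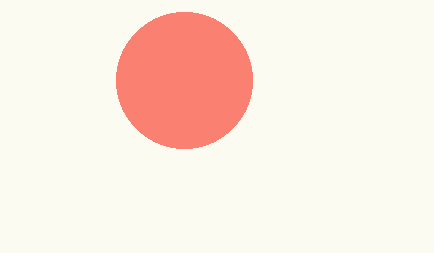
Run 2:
center_x = 184, center_y = 80, radius = 68, color = 'salmon'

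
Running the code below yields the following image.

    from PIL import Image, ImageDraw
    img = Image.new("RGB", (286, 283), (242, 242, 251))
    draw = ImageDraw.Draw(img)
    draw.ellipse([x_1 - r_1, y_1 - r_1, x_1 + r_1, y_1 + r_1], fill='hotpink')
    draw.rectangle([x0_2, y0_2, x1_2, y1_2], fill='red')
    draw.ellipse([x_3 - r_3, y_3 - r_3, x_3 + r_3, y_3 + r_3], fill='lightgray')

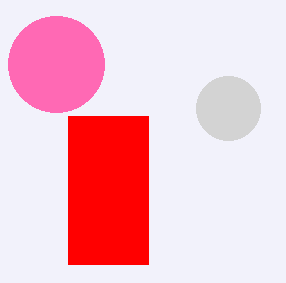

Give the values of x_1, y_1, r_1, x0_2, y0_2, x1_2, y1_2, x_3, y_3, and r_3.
x_1 = 56
y_1 = 64
r_1 = 48
x0_2 = 68
y0_2 = 116
x1_2 = 148
y1_2 = 264
x_3 = 228
y_3 = 108
r_3 = 32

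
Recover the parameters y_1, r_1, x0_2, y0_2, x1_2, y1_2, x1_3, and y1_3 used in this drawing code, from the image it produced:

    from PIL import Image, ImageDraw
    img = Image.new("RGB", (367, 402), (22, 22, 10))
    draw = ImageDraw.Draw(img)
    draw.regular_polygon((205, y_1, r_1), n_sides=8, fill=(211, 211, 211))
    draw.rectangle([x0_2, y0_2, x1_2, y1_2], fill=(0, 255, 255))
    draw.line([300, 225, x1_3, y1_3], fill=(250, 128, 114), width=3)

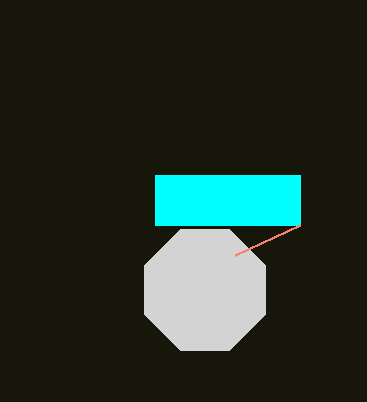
y_1 = 290
r_1 = 65
x0_2 = 155
y0_2 = 175
x1_2 = 300
y1_2 = 225
x1_3 = 235
y1_3 = 255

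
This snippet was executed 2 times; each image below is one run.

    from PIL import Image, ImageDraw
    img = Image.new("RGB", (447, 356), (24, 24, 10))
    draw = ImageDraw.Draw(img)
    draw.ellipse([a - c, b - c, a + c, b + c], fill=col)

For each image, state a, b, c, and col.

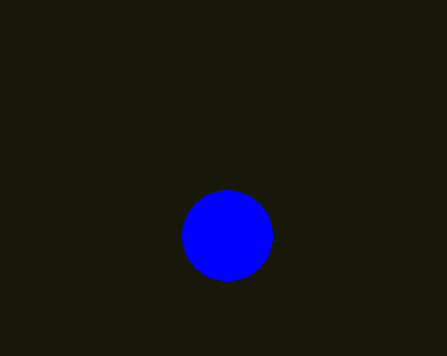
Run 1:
a = 227, b = 235, c = 45, col = 'blue'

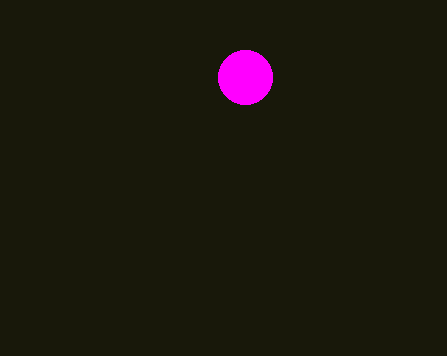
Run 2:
a = 245
b = 77
c = 27
col = 'magenta'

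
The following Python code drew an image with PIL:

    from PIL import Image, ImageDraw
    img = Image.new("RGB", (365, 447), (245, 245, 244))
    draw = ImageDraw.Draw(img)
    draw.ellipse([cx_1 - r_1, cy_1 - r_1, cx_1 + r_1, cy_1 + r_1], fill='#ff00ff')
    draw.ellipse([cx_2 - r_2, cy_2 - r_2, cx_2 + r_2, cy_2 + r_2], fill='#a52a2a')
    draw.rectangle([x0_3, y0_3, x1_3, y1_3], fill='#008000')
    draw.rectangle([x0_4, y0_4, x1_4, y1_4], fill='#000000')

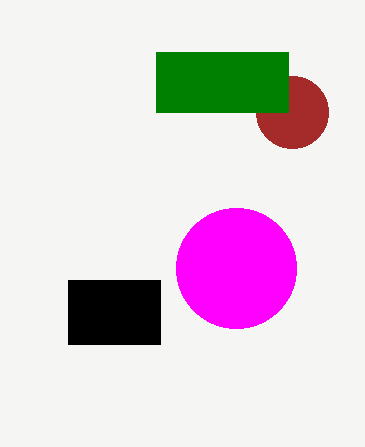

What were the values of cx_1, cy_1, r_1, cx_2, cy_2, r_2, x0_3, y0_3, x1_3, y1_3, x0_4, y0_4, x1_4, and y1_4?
cx_1 = 236
cy_1 = 268
r_1 = 60
cx_2 = 292
cy_2 = 112
r_2 = 36
x0_3 = 156
y0_3 = 52
x1_3 = 288
y1_3 = 112
x0_4 = 68
y0_4 = 280
x1_4 = 160
y1_4 = 344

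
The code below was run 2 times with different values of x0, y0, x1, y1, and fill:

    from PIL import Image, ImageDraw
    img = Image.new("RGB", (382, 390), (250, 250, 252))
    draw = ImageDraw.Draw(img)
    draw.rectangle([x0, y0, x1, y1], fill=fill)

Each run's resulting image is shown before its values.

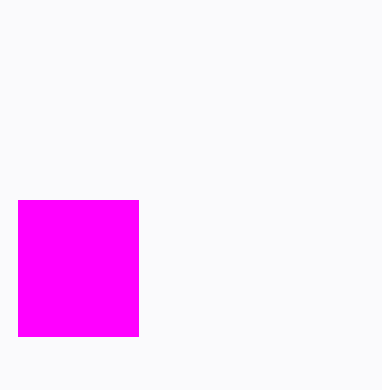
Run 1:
x0 = 18
y0 = 200
x1 = 138
y1 = 336
fill = 'magenta'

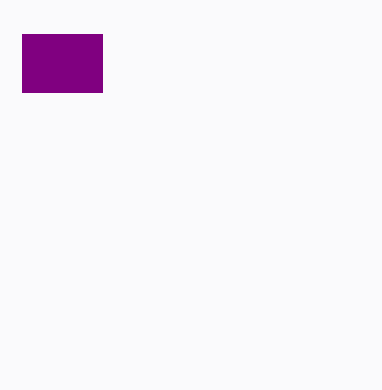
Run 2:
x0 = 22
y0 = 34
x1 = 102
y1 = 92
fill = 'purple'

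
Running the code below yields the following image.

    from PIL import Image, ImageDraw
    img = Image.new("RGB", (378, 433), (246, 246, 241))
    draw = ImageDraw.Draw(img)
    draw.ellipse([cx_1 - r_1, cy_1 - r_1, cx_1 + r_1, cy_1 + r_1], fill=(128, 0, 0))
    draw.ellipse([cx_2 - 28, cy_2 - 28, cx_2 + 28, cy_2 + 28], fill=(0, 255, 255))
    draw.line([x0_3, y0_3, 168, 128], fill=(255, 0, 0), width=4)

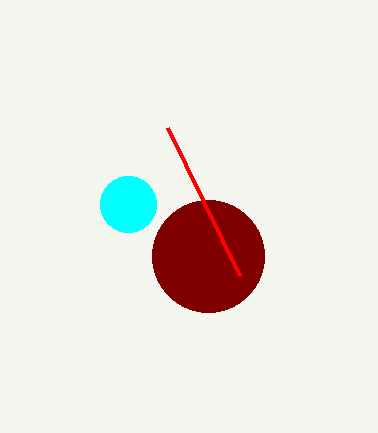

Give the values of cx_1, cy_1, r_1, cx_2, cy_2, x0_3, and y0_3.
cx_1 = 208; cy_1 = 256; r_1 = 56; cx_2 = 128; cy_2 = 204; x0_3 = 240; y0_3 = 276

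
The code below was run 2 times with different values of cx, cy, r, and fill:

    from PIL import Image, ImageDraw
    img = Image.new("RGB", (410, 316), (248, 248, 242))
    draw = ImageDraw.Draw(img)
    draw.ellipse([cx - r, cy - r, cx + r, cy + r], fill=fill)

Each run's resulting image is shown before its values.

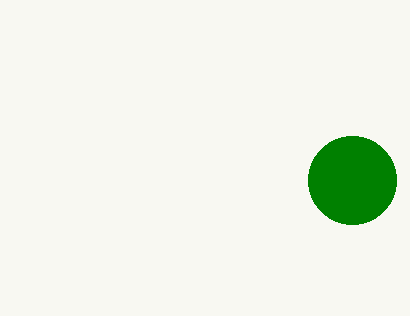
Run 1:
cx = 352
cy = 180
r = 44
fill = 'green'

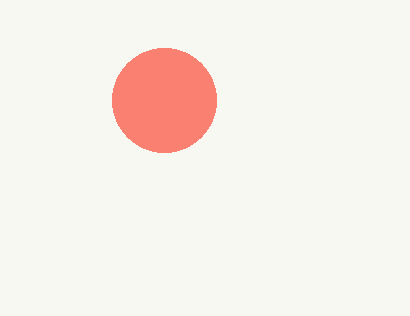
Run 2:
cx = 164; cy = 100; r = 52; fill = 'salmon'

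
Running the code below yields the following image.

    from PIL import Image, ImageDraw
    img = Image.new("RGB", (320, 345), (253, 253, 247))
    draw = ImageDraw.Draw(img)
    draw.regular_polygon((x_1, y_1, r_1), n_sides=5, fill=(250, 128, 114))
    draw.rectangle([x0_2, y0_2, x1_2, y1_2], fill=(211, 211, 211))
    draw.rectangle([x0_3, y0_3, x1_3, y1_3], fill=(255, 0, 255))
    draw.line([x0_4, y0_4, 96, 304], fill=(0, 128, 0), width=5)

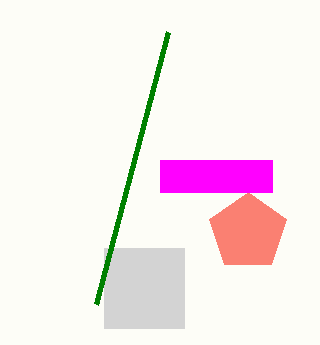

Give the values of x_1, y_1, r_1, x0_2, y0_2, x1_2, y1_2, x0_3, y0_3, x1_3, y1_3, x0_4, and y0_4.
x_1 = 248
y_1 = 232
r_1 = 40
x0_2 = 104
y0_2 = 248
x1_2 = 184
y1_2 = 328
x0_3 = 160
y0_3 = 160
x1_3 = 272
y1_3 = 192
x0_4 = 168
y0_4 = 32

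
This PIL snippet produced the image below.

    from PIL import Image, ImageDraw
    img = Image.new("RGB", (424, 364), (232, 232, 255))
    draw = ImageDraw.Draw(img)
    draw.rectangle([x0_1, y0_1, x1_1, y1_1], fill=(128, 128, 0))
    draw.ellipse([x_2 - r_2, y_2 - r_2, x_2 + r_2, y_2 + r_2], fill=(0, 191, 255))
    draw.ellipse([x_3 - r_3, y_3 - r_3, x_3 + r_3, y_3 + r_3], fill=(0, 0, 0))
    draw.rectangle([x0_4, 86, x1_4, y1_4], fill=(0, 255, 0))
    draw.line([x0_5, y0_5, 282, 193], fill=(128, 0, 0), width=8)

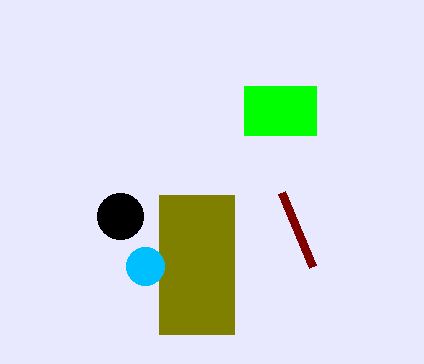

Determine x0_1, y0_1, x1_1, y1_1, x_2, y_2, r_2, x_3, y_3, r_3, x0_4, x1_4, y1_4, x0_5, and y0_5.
x0_1 = 159; y0_1 = 195; x1_1 = 234; y1_1 = 334; x_2 = 145; y_2 = 266; r_2 = 19; x_3 = 120; y_3 = 216; r_3 = 23; x0_4 = 244; x1_4 = 316; y1_4 = 135; x0_5 = 313; y0_5 = 267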